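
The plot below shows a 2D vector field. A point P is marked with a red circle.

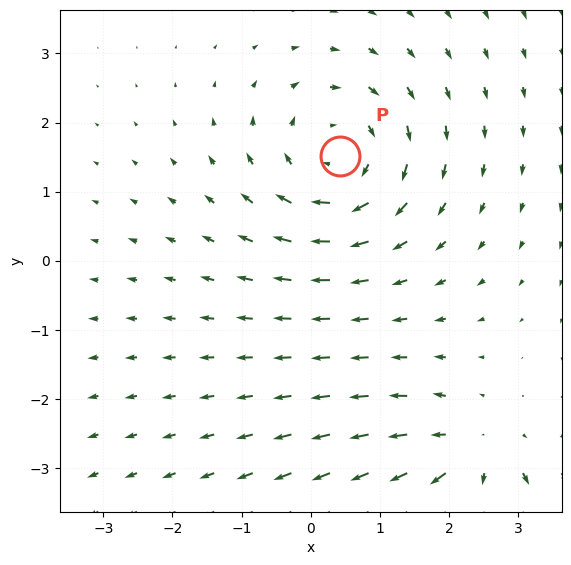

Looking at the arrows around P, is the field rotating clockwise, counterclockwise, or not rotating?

Near P at (0.4, 1.5) the arrows circulate clockwise. The curl (z-component) there is about -4; negative curl means clockwise rotation.

clockwise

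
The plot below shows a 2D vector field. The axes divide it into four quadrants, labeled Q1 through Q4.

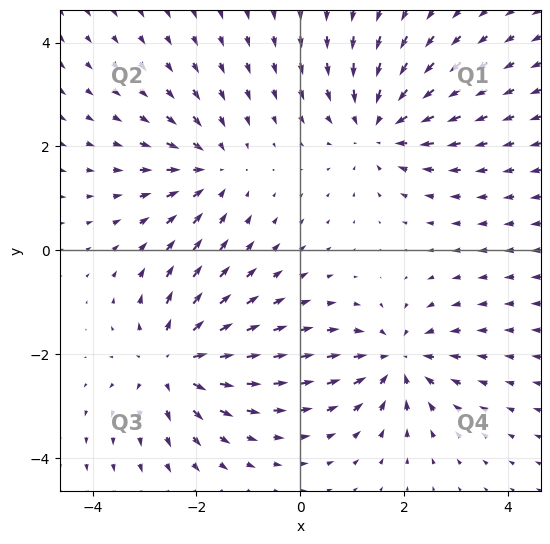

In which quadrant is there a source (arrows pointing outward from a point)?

Q3

The source sits at approximately (-2.4, -2.2), which lies in quadrant Q3. The divergence there is about +5, positive as expected for a source.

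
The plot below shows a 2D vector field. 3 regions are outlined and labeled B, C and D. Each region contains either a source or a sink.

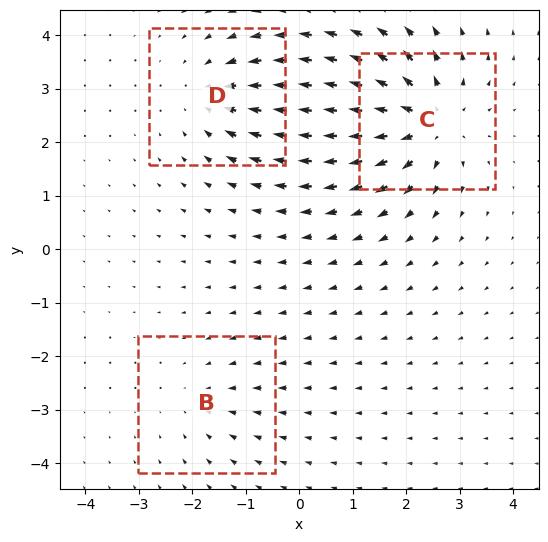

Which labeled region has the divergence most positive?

Divergence at each region's feature centre — B: about -2, C: about +5, D: about -3. Region C is most positive.

C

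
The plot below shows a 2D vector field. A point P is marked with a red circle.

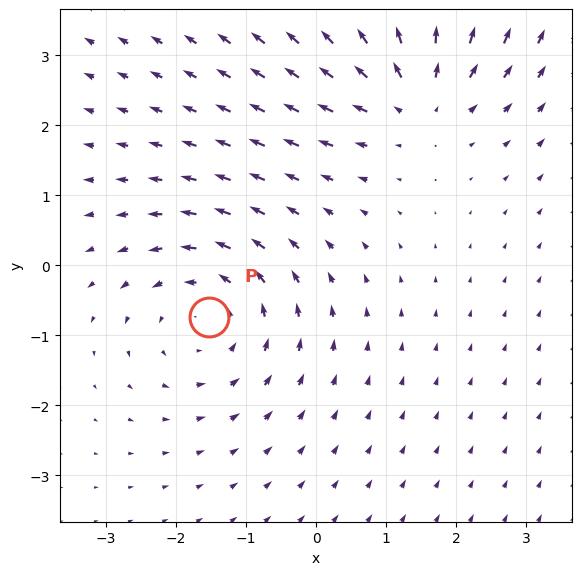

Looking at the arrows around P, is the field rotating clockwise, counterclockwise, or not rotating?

Near P at (-1.5, -0.7) the arrows circulate counterclockwise. The curl (z-component) there is about +4; positive curl means counterclockwise rotation.

counterclockwise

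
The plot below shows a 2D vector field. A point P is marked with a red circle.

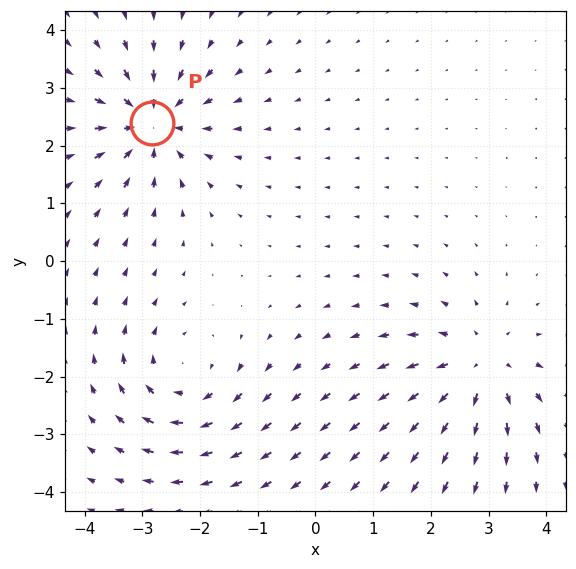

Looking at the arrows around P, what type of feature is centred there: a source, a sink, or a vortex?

sink

At P (-2.8, 2.4) the arrows converge inward. Divergence about -6, curl ≈0 — negative divergence with near-zero curl is a sink.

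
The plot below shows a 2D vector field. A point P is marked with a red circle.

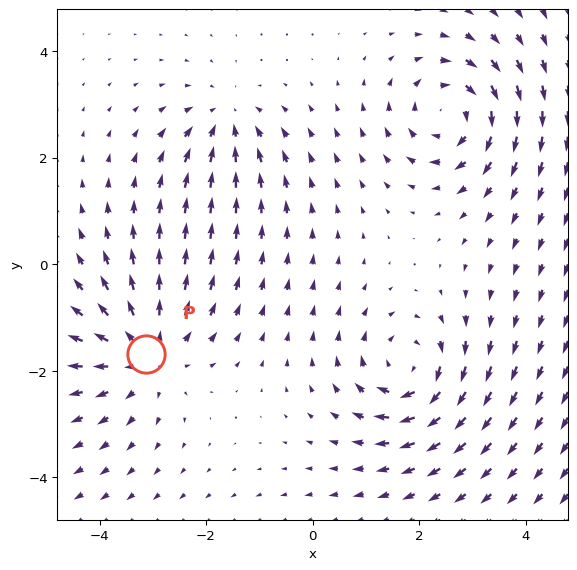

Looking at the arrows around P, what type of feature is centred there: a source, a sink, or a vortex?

source

At P (-3.1, -1.7) the arrows spread outward. Divergence about +4, curl ≈0 — positive divergence with near-zero curl is a source.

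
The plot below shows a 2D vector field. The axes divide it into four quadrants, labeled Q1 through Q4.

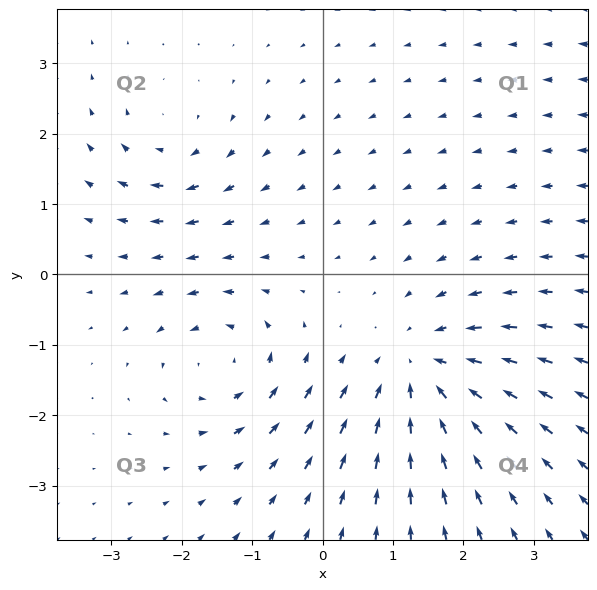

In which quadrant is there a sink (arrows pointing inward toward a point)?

The sink sits at approximately (1.4, -1.4), which lies in quadrant Q4. The divergence there is about -5, negative as expected for a sink.

Q4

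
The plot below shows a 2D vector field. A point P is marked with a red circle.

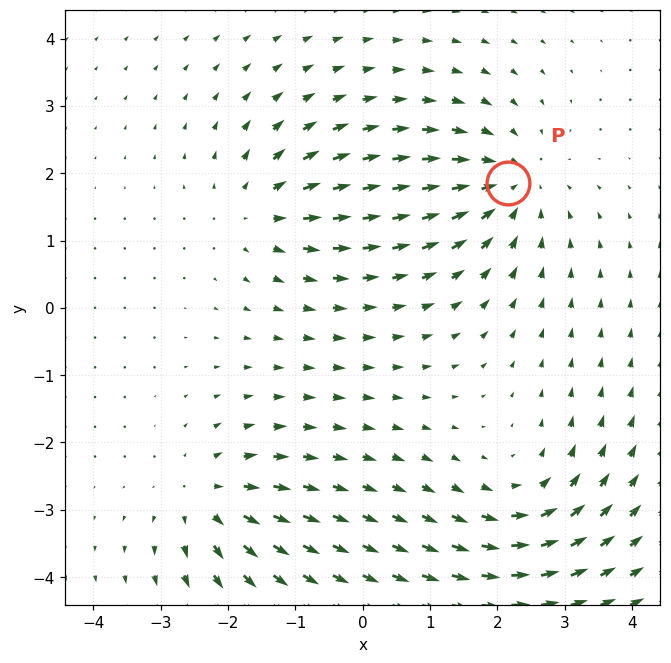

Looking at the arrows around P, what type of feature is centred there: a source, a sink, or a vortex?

At P (2.2, 1.9) the arrows converge inward. Divergence about -4, curl ≈0 — negative divergence with near-zero curl is a sink.

sink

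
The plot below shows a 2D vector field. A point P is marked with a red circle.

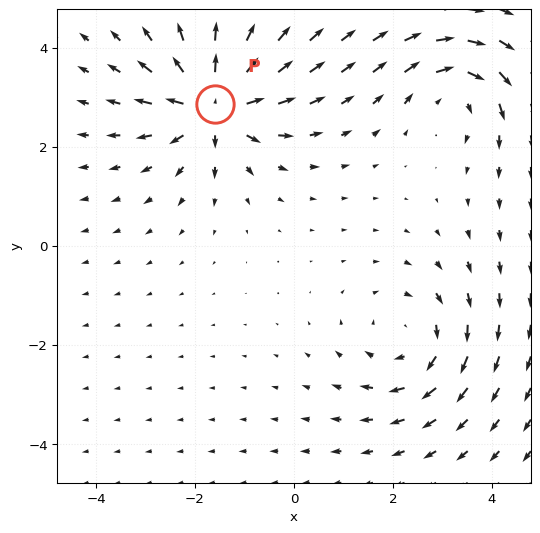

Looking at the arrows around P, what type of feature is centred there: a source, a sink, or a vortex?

source

At P (-1.6, 2.9) the arrows spread outward. Divergence about +6, curl ≈0 — positive divergence with near-zero curl is a source.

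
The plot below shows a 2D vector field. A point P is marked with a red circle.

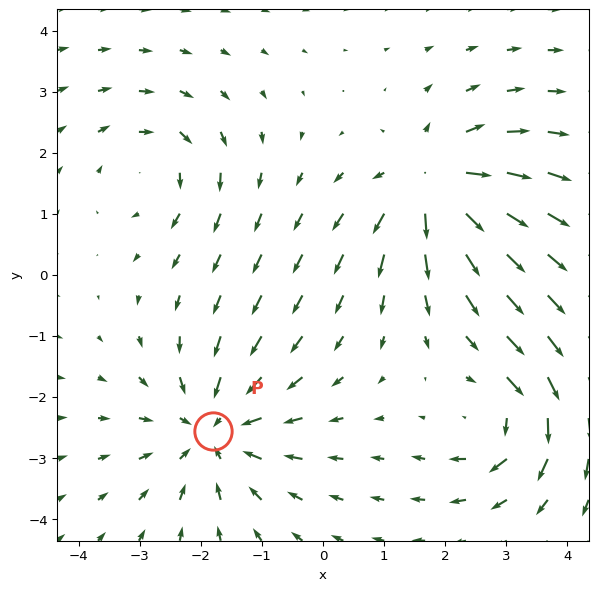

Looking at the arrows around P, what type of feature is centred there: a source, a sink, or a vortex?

sink

At P (-1.8, -2.5) the arrows converge inward. Divergence about -4, curl ≈0 — negative divergence with near-zero curl is a sink.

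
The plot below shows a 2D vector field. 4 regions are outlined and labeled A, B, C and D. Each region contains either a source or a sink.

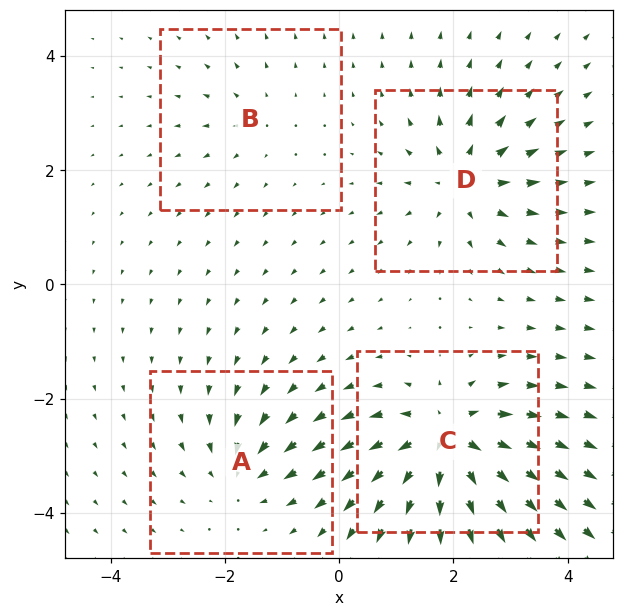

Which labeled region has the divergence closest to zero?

B

Divergence at each region's feature centre — A: about -4, B: about +3, C: about +8, D: about +6. Region B is closest to zero.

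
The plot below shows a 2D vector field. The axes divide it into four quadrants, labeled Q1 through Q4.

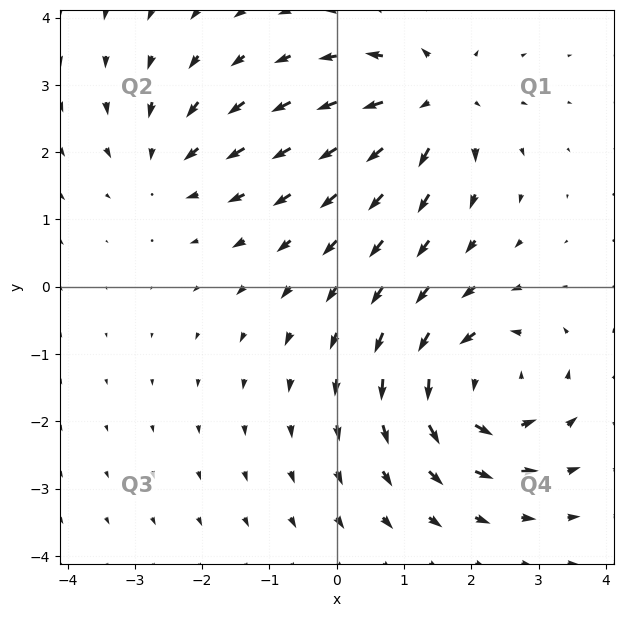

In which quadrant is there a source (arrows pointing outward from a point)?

The source sits at approximately (1.4, 2.8), which lies in quadrant Q1. The divergence there is about +4, positive as expected for a source.

Q1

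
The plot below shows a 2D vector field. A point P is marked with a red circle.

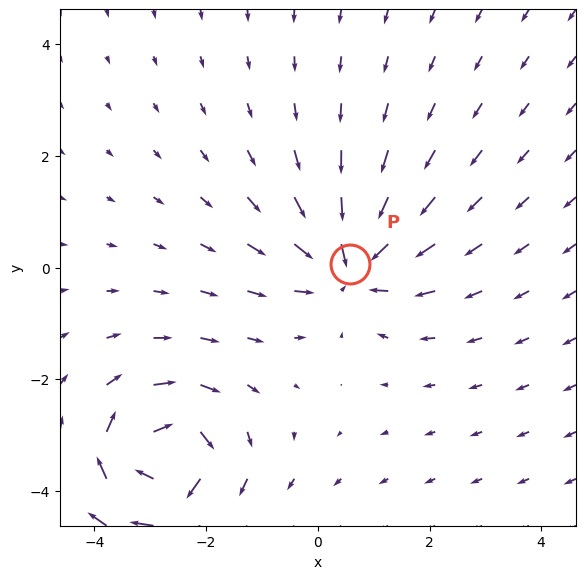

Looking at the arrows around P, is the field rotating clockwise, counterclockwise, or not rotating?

Near P at (0.6, 0.1) the arrows show no circulation. The curl there is ≈0.

not rotating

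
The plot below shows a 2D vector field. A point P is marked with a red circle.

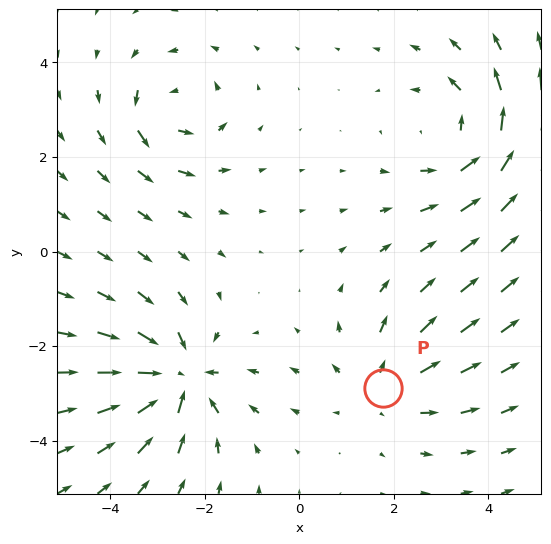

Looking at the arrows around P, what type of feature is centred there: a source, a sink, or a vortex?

source

At P (1.8, -2.9) the arrows spread outward. Divergence about +3, curl ≈0 — positive divergence with near-zero curl is a source.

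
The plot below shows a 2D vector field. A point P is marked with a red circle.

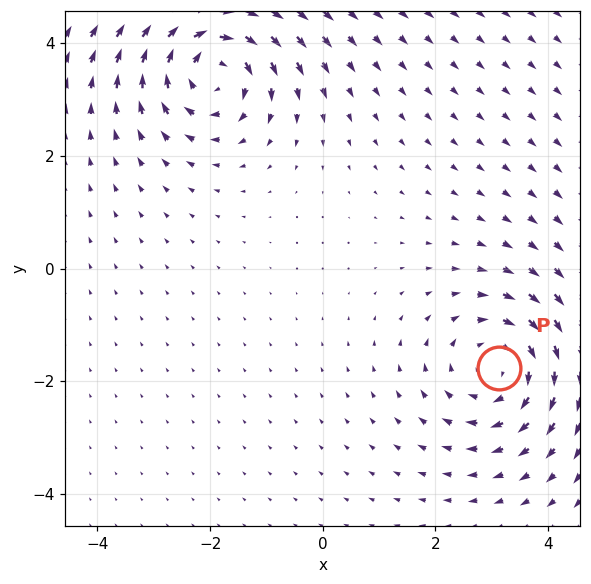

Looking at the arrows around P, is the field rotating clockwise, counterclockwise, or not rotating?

Near P at (3.1, -1.8) the arrows circulate clockwise. The curl (z-component) there is about -4; negative curl means clockwise rotation.

clockwise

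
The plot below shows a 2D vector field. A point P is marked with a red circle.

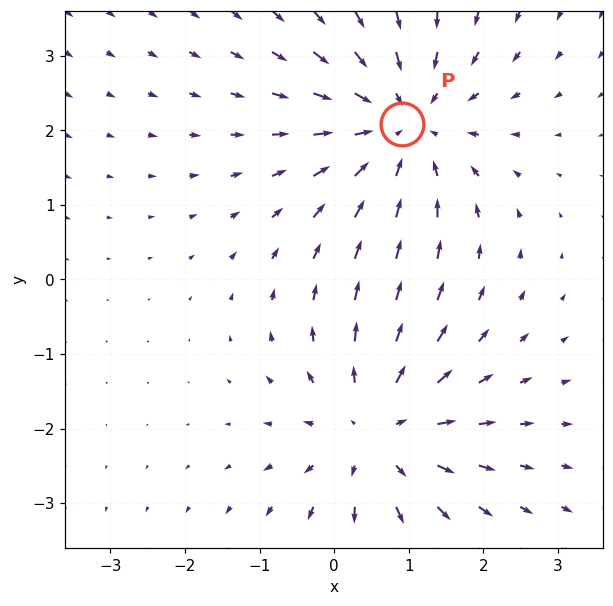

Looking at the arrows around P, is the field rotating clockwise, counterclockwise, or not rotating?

not rotating

Near P at (0.9, 2.1) the arrows show no circulation. The curl there is ≈0.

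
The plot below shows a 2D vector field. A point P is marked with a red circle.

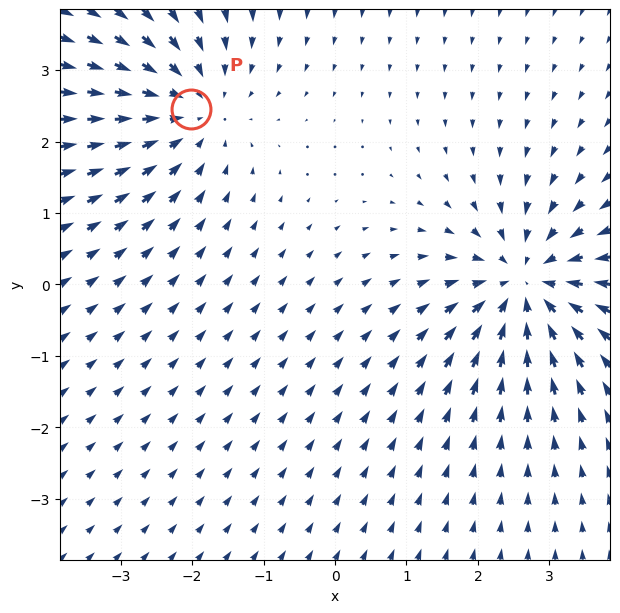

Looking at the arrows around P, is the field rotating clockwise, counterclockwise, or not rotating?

Near P at (-2.0, 2.5) the arrows show no circulation. The curl there is ≈0.

not rotating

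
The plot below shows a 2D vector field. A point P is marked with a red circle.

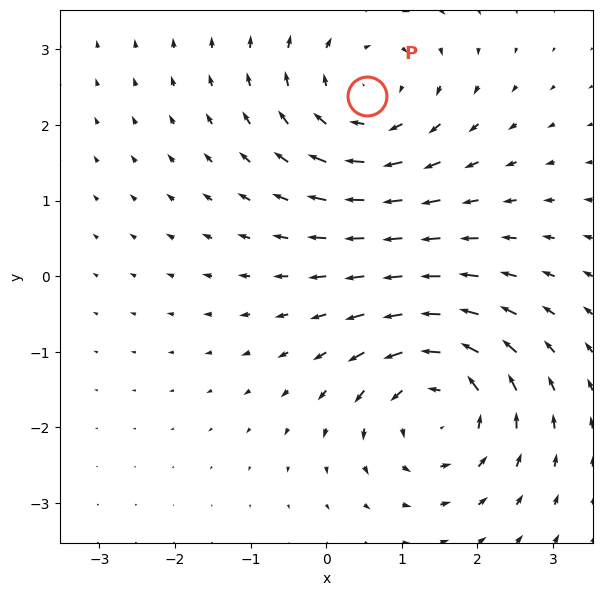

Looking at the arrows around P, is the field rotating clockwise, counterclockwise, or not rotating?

clockwise

Near P at (0.5, 2.4) the arrows circulate clockwise. The curl (z-component) there is about -4; negative curl means clockwise rotation.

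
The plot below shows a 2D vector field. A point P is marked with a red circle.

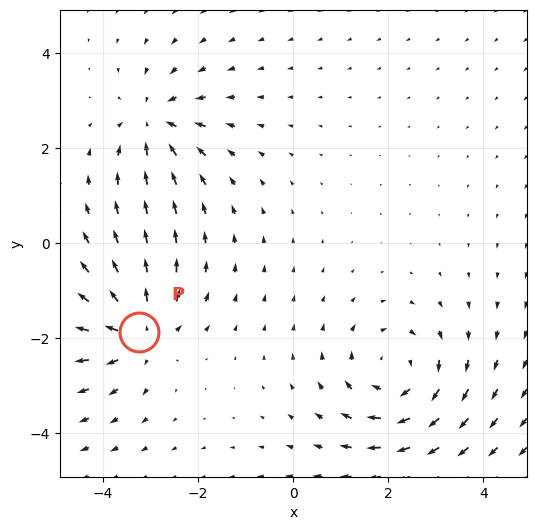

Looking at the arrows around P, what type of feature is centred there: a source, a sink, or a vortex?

At P (-3.2, -1.9) the arrows spread outward. Divergence about +4, curl ≈0 — positive divergence with near-zero curl is a source.

source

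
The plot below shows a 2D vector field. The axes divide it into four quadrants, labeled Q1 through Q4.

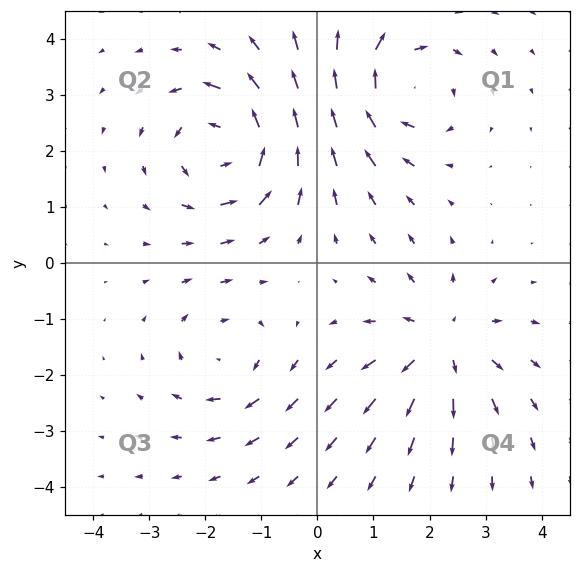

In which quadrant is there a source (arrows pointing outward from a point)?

The source sits at approximately (2.2, -1.4), which lies in quadrant Q4. The divergence there is about +4, positive as expected for a source.

Q4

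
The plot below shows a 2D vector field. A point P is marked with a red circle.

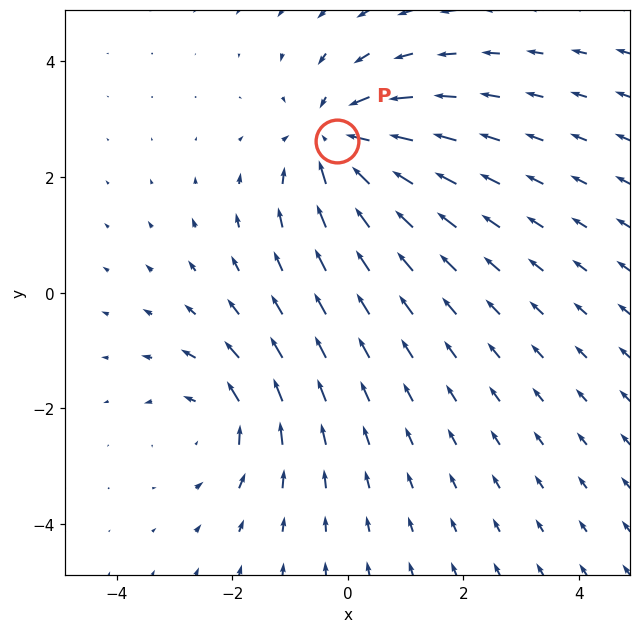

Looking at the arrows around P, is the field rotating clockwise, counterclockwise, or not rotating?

not rotating

Near P at (-0.2, 2.6) the arrows show no circulation. The curl there is ≈0.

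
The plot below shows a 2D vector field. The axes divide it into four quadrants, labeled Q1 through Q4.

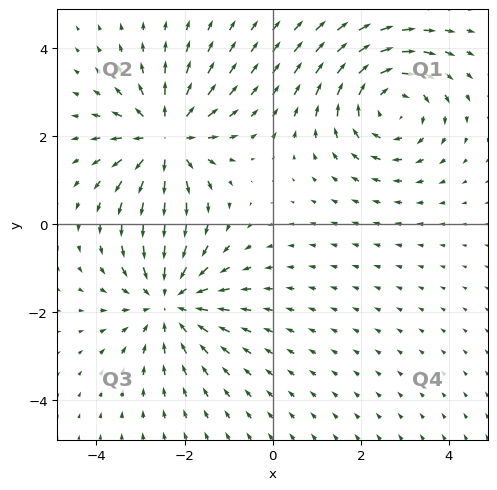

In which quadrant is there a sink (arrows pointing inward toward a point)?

Q3

The sink sits at approximately (-2.4, -1.7), which lies in quadrant Q3. The divergence there is about -3, negative as expected for a sink.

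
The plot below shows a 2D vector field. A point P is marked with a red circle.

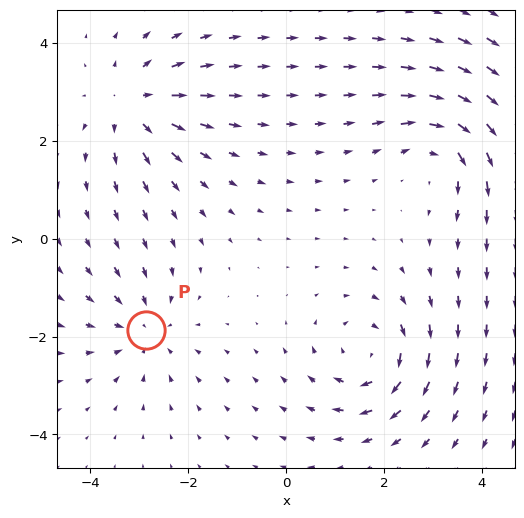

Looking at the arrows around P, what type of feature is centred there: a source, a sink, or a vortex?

At P (-2.9, -1.9) the arrows converge inward. Divergence about -4, curl ≈0 — negative divergence with near-zero curl is a sink.

sink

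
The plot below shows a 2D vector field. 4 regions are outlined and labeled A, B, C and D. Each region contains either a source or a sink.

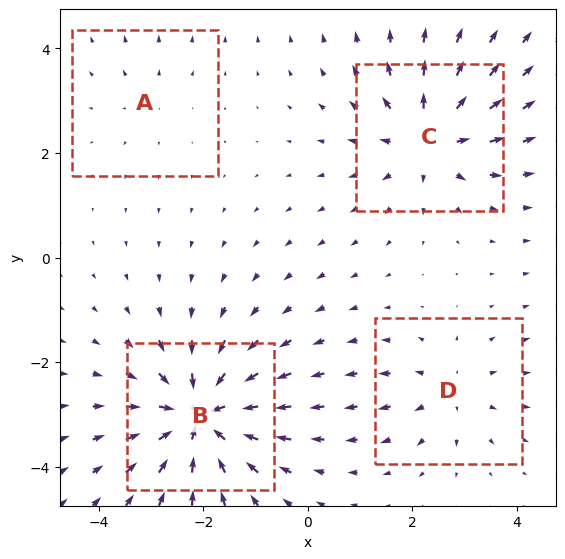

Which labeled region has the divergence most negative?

B

Divergence at each region's feature centre — A: about +2, B: about -8, C: about +6, D: about +4. Region B is most negative.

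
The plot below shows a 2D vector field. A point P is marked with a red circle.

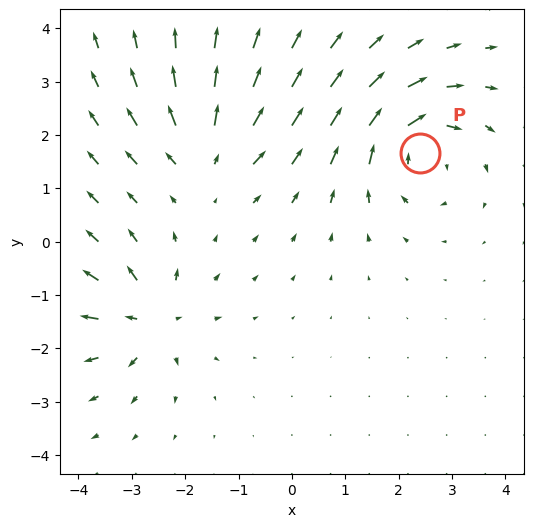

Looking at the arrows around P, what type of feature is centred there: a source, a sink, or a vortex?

At P (2.4, 1.7) the arrows circulate clockwise. Divergence ≈0, curl about -6 — near-zero divergence with nonzero curl is a vortex.

vortex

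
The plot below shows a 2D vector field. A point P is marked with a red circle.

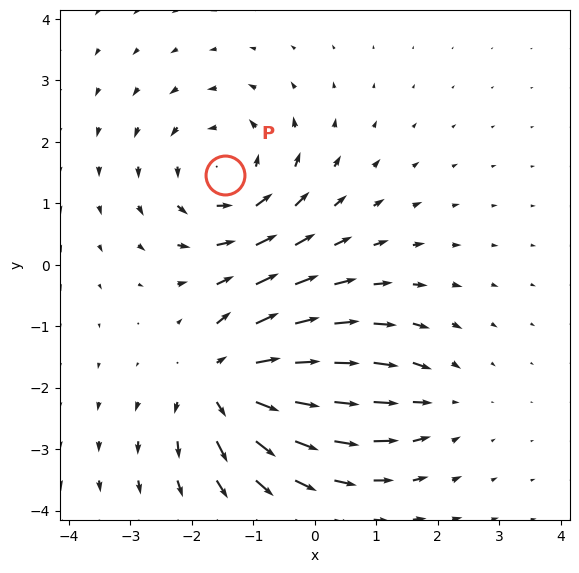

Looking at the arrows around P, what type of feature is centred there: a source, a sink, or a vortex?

At P (-1.5, 1.5) the arrows circulate counterclockwise. Divergence ≈0, curl about +4 — near-zero divergence with nonzero curl is a vortex.

vortex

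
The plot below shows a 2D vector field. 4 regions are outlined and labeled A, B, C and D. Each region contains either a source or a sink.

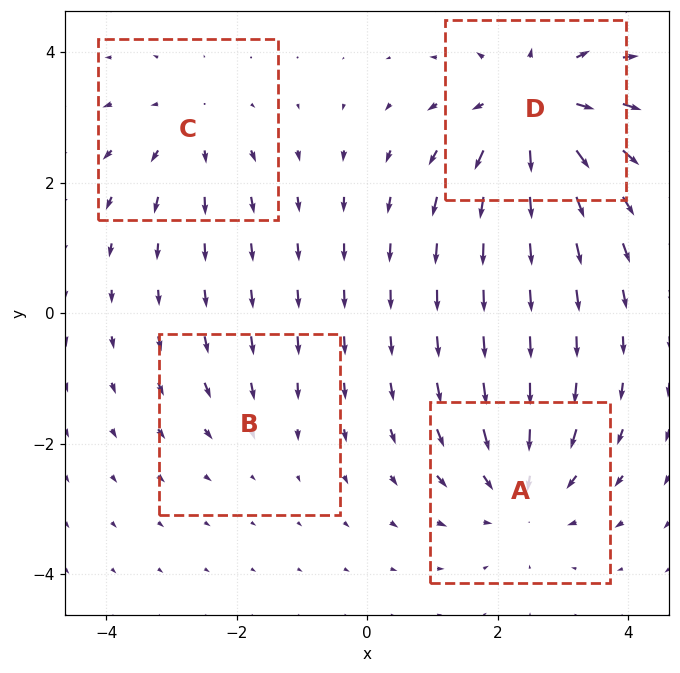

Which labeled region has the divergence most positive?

Divergence at each region's feature centre — A: about -4, B: about -2, C: about +3, D: about +6. Region D is most positive.

D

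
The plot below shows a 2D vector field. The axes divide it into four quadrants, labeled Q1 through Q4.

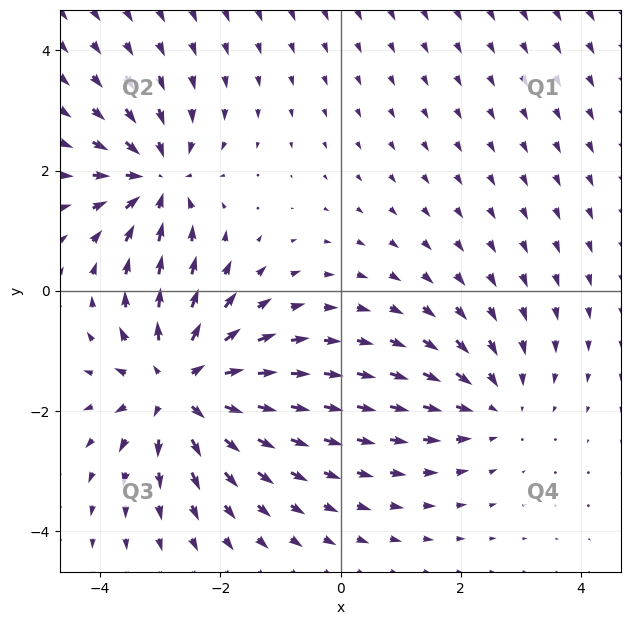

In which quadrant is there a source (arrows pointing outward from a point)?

The source sits at approximately (-2.7, -1.6), which lies in quadrant Q3. The divergence there is about +5, positive as expected for a source.

Q3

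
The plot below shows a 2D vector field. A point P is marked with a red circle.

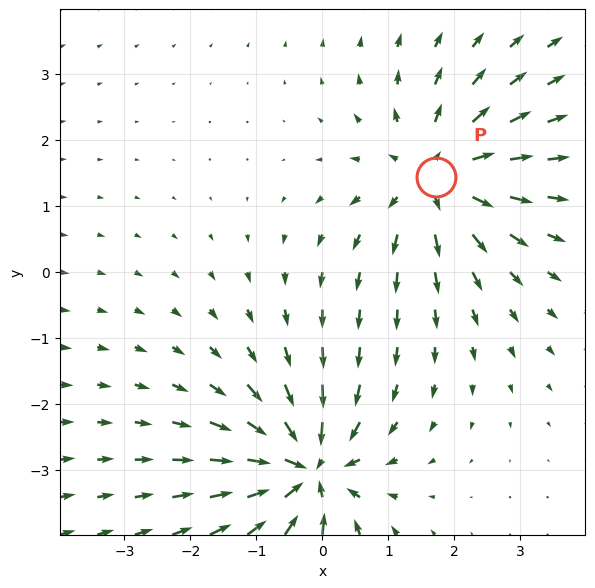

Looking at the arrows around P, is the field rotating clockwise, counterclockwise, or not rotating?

not rotating

Near P at (1.7, 1.4) the arrows show no circulation. The curl there is ≈0.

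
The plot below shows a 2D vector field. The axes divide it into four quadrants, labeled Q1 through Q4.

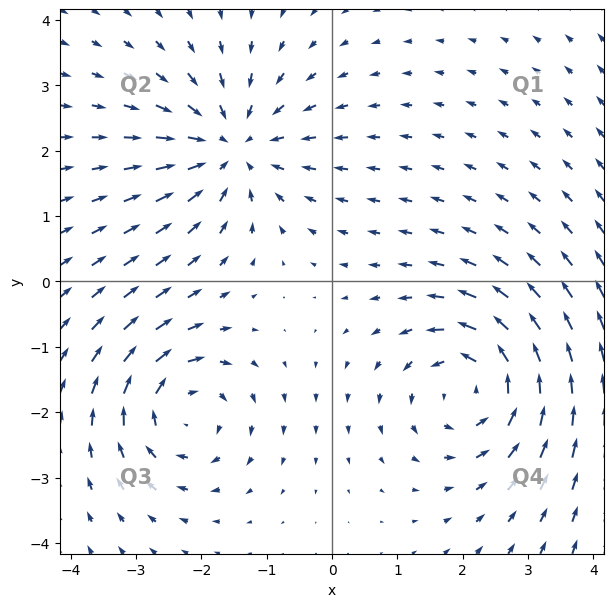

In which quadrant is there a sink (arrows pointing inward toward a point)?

Q2

The sink sits at approximately (-1.5, 2.0), which lies in quadrant Q2. The divergence there is about -4, negative as expected for a sink.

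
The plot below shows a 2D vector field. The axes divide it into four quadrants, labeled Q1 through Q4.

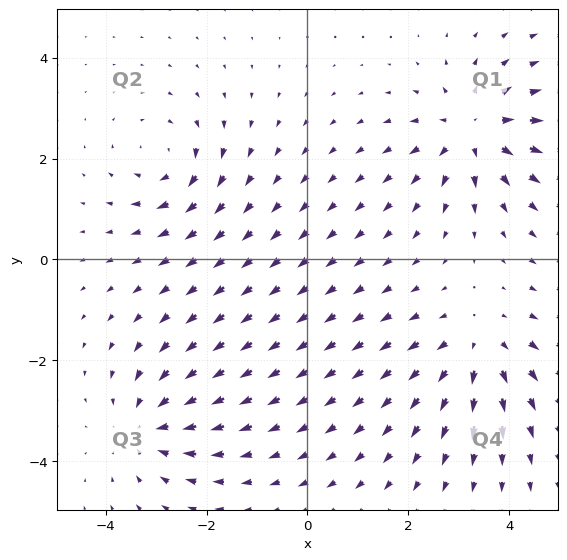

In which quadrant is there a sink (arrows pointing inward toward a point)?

The sink sits at approximately (-3.2, -3.3), which lies in quadrant Q3. The divergence there is about -4, negative as expected for a sink.

Q3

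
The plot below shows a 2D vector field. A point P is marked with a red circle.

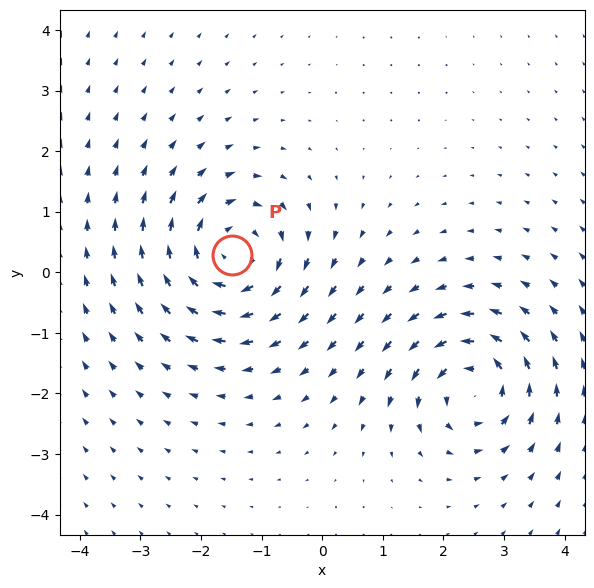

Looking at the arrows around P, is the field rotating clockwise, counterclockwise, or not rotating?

clockwise

Near P at (-1.5, 0.3) the arrows circulate clockwise. The curl (z-component) there is about -6; negative curl means clockwise rotation.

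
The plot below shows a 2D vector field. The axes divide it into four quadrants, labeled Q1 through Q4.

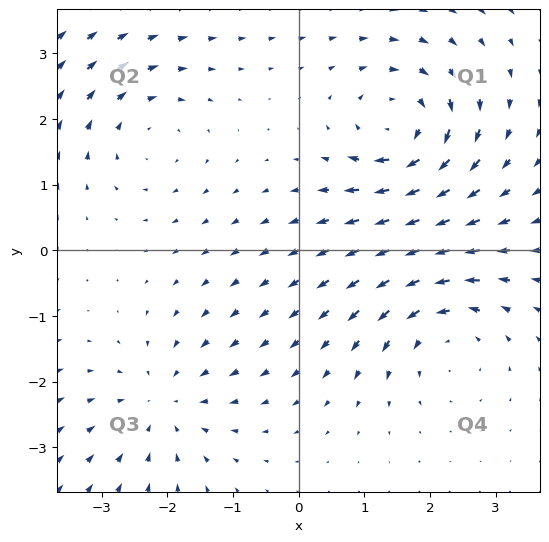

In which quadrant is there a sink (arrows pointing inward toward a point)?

Q3

The sink sits at approximately (-2.1, -2.3), which lies in quadrant Q3. The divergence there is about -4, negative as expected for a sink.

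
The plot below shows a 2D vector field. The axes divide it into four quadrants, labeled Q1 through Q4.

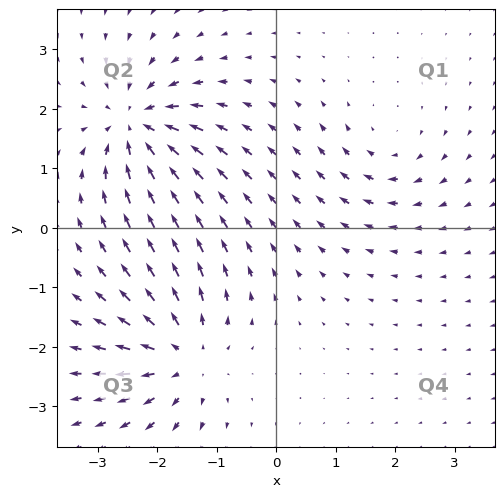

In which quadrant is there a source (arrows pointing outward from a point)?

The source sits at approximately (-1.6, -2.2), which lies in quadrant Q3. The divergence there is about +5, positive as expected for a source.

Q3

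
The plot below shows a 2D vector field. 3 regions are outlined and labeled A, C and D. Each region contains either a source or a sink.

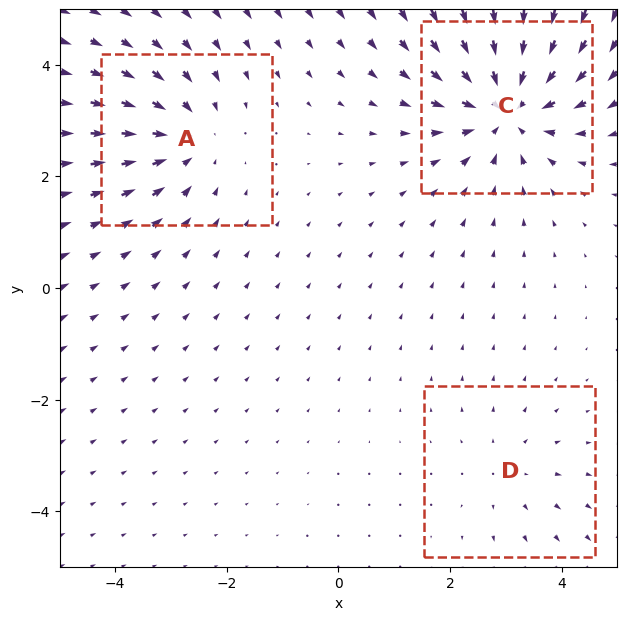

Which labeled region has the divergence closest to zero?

D

Divergence at each region's feature centre — A: about -3, C: about -5, D: about +2. Region D is closest to zero.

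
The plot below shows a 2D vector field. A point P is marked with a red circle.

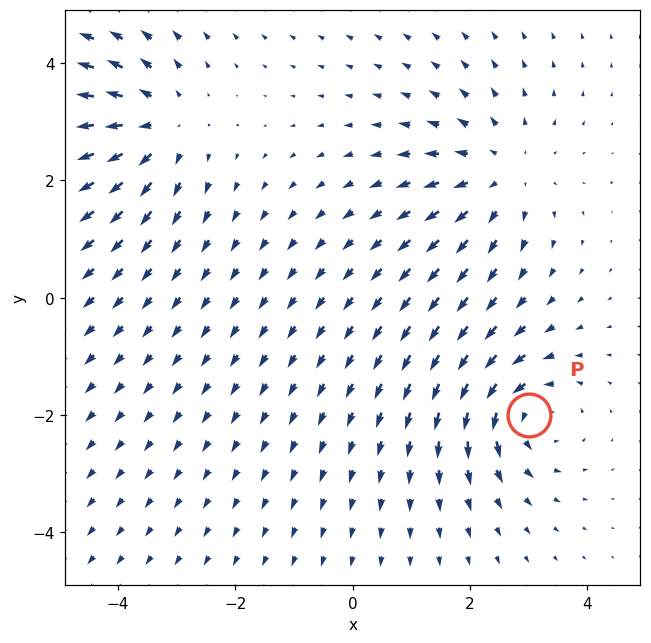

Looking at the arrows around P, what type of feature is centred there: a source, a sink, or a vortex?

At P (3.0, -2.0) the arrows circulate counterclockwise. Divergence ≈0, curl about +4 — near-zero divergence with nonzero curl is a vortex.

vortex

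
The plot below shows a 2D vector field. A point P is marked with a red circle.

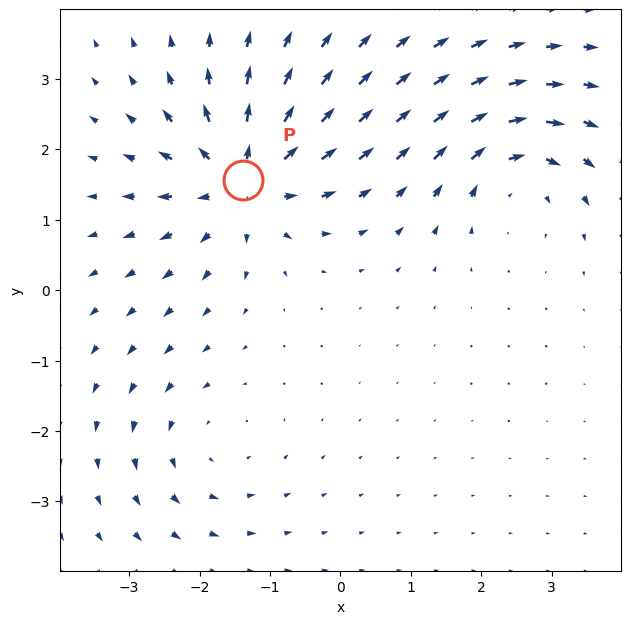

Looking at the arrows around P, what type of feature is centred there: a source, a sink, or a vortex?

At P (-1.4, 1.6) the arrows spread outward. Divergence about +6, curl ≈0 — positive divergence with near-zero curl is a source.

source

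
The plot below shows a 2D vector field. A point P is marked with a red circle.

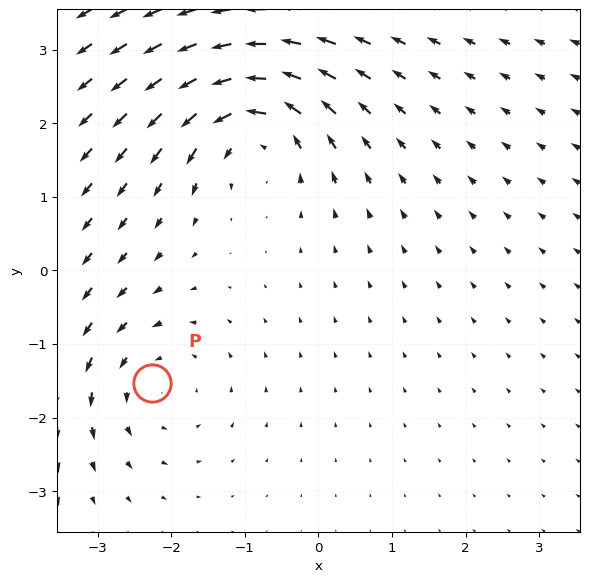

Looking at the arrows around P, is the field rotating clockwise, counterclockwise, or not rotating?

Near P at (-2.3, -1.5) the arrows circulate counterclockwise. The curl (z-component) there is about +3; positive curl means counterclockwise rotation.

counterclockwise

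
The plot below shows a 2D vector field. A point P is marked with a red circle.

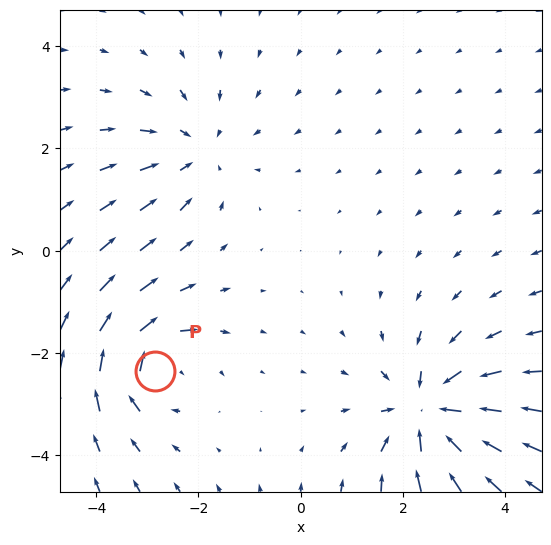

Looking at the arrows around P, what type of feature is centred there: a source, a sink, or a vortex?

At P (-2.9, -2.4) the arrows circulate clockwise. Divergence ≈0, curl about -4 — near-zero divergence with nonzero curl is a vortex.

vortex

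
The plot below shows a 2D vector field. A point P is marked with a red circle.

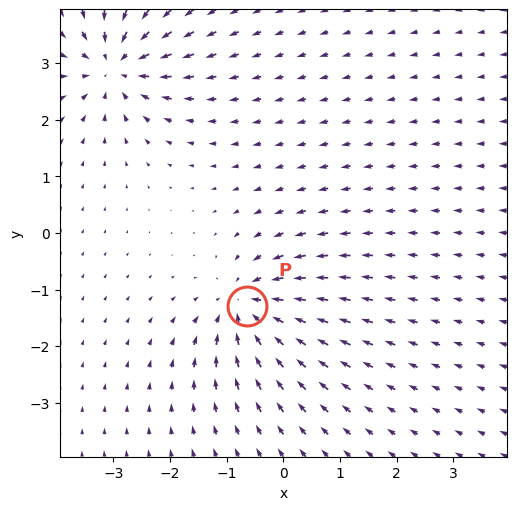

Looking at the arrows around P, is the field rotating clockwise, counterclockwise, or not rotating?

not rotating

Near P at (-0.6, -1.3) the arrows show no circulation. The curl there is ≈0.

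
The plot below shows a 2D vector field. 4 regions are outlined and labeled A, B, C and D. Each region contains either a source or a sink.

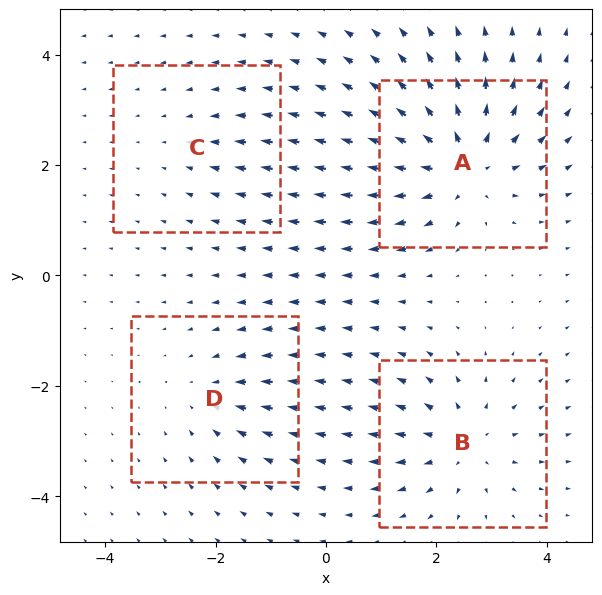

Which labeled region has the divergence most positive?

Divergence at each region's feature centre — A: about +7, B: about +5, C: about -2, D: about -3. Region A is most positive.

A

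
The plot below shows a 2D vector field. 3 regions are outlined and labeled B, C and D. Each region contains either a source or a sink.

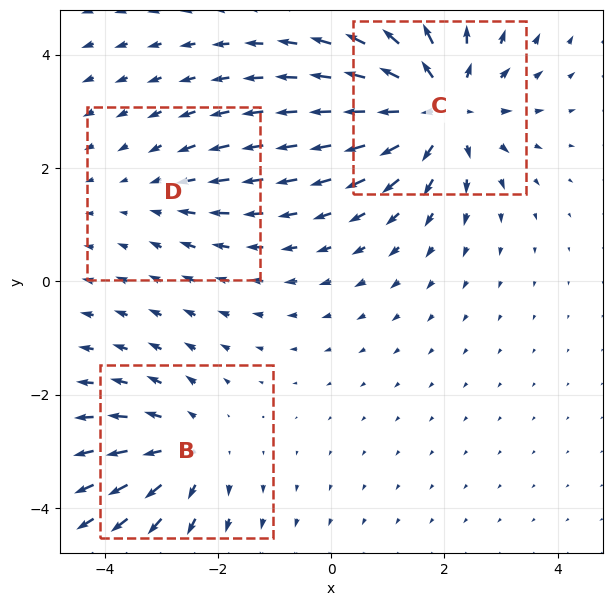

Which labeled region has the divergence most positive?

Divergence at each region's feature centre — B: about +3, C: about +5, D: about -2. Region C is most positive.

C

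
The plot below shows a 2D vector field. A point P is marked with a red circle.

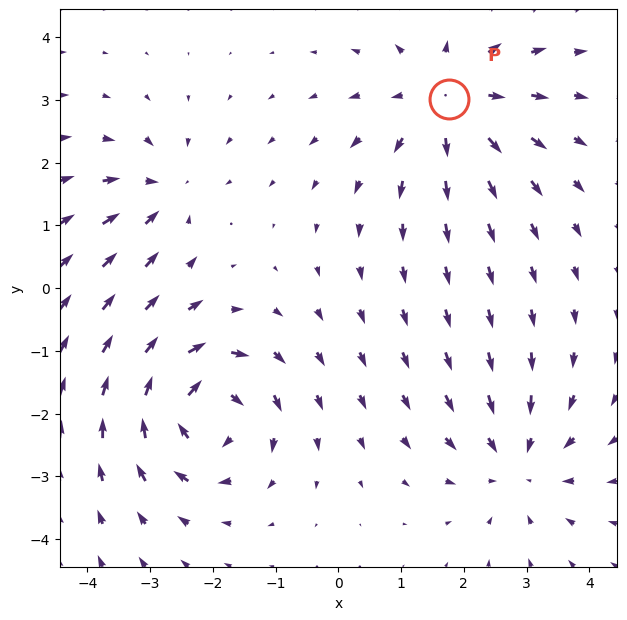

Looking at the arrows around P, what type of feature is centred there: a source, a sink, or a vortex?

source

At P (1.8, 3.0) the arrows spread outward. Divergence about +4, curl ≈0 — positive divergence with near-zero curl is a source.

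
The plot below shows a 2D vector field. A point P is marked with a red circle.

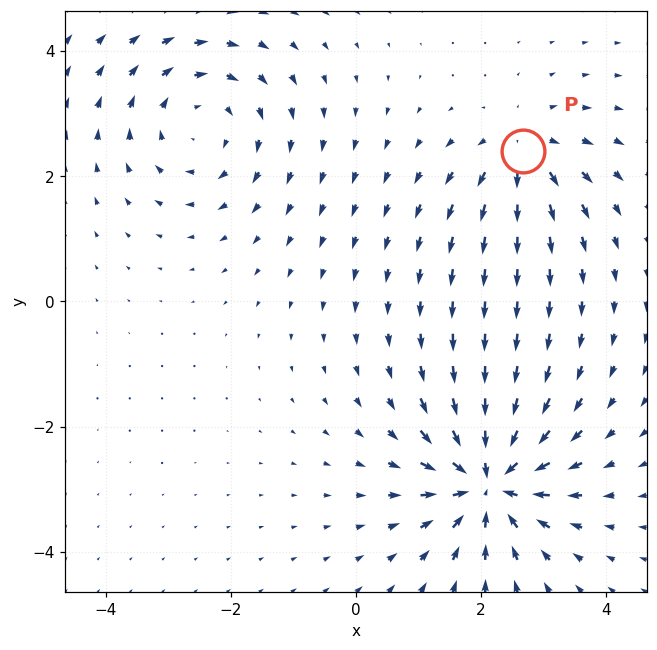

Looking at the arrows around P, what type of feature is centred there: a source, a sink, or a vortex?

source

At P (2.7, 2.4) the arrows spread outward. Divergence about +4, curl ≈0 — positive divergence with near-zero curl is a source.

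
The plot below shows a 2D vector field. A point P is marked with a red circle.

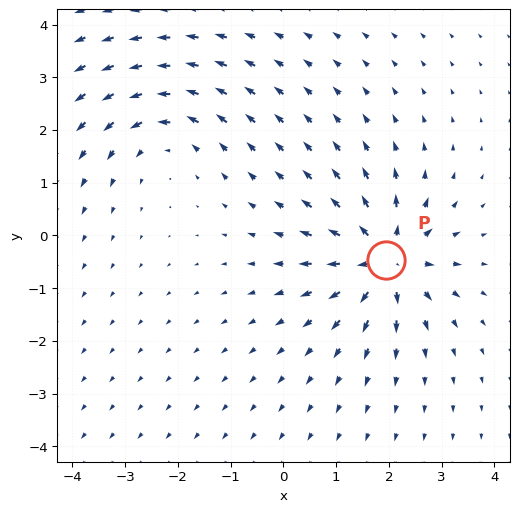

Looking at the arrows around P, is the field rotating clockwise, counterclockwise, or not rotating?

Near P at (1.9, -0.5) the arrows show no circulation. The curl there is ≈0.

not rotating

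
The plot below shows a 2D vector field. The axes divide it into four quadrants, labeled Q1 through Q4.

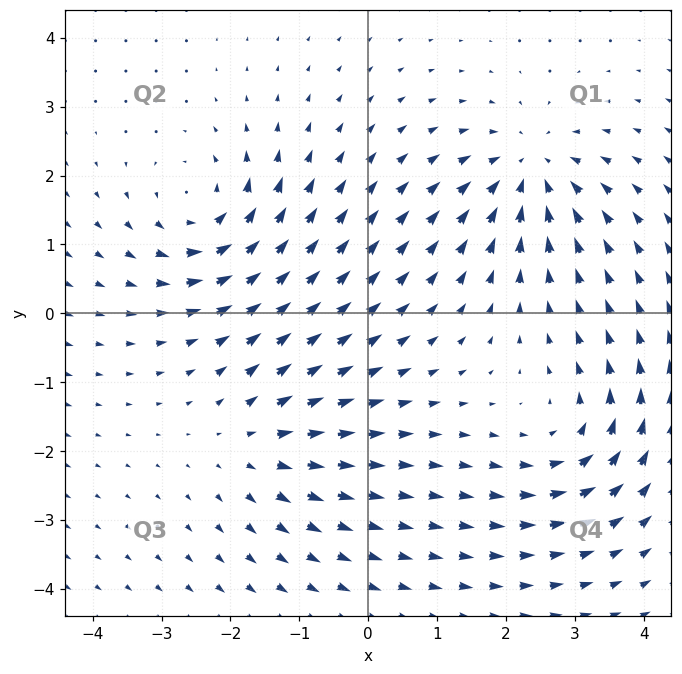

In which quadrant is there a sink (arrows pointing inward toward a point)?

Q1

The sink sits at approximately (2.4, 2.1), which lies in quadrant Q1. The divergence there is about -5, negative as expected for a sink.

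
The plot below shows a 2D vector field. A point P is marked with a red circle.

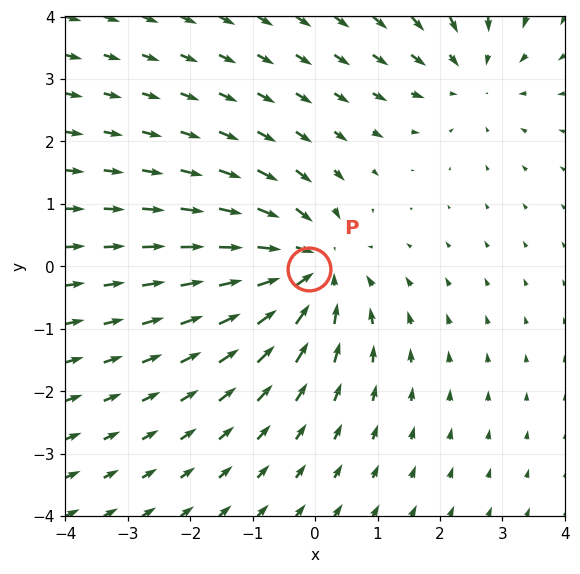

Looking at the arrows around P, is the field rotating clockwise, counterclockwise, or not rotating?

not rotating

Near P at (-0.1, -0.0) the arrows show no circulation. The curl there is ≈0.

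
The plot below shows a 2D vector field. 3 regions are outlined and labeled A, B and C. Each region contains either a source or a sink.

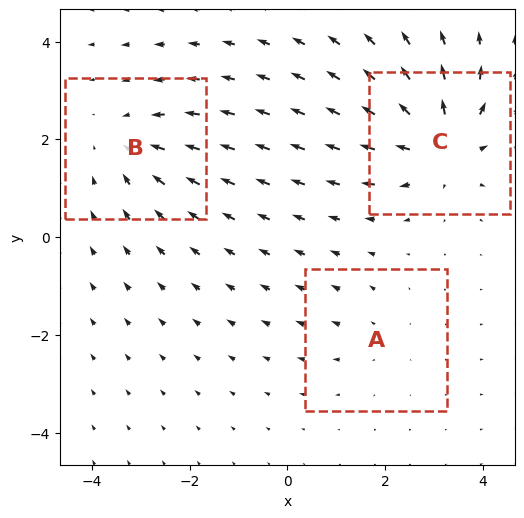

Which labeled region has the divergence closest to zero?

A

Divergence at each region's feature centre — A: about +2, B: about -3, C: about +4. Region A is closest to zero.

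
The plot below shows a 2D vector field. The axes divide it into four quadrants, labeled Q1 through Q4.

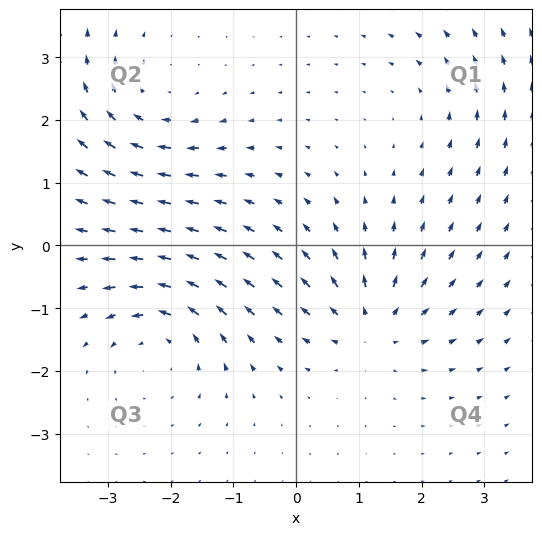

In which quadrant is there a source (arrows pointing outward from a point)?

Q4

The source sits at approximately (1.2, -1.3), which lies in quadrant Q4. The divergence there is about +5, positive as expected for a source.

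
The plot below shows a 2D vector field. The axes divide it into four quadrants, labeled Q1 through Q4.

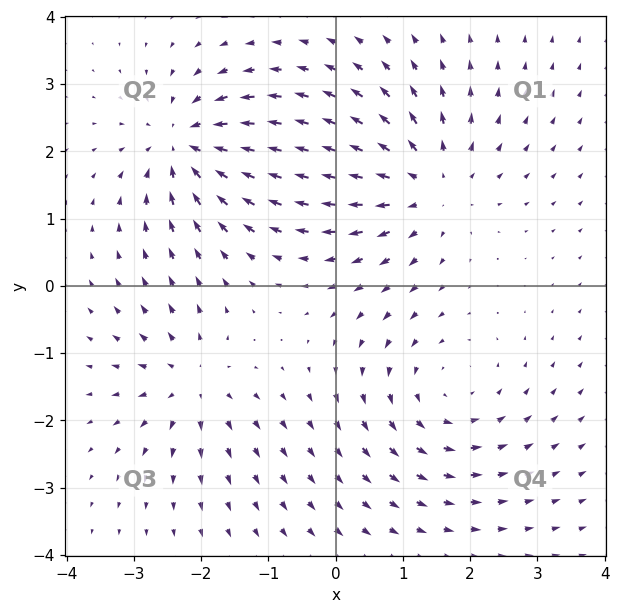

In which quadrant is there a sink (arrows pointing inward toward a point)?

Q2

The sink sits at approximately (-2.2, 2.1), which lies in quadrant Q2. The divergence there is about -6, negative as expected for a sink.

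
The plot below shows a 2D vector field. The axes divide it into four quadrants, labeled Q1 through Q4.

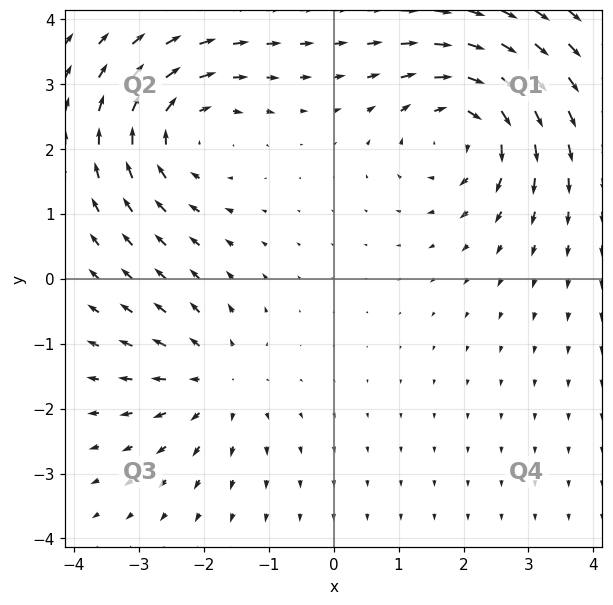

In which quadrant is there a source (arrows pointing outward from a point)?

Q3

The source sits at approximately (-1.8, -1.6), which lies in quadrant Q3. The divergence there is about +3, positive as expected for a source.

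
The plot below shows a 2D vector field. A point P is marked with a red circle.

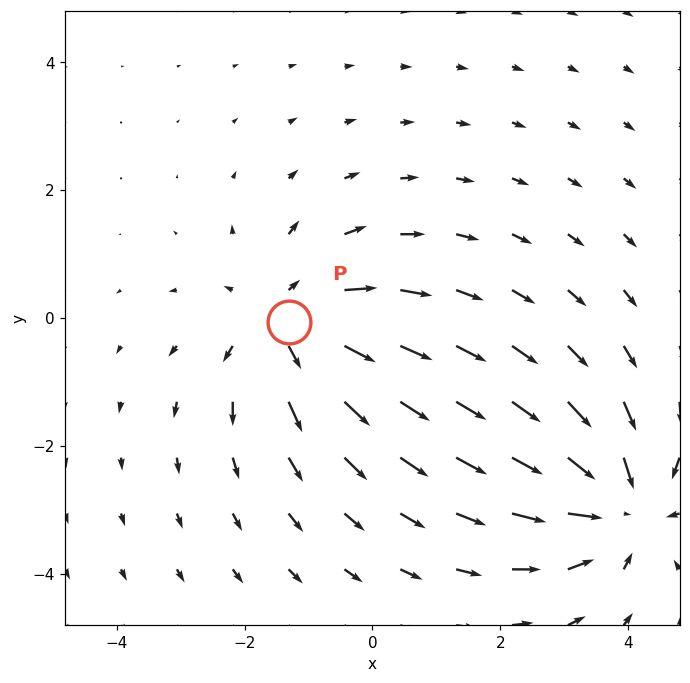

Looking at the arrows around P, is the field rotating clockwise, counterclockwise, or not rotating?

Near P at (-1.3, -0.1) the arrows show no circulation. The curl there is ≈0.

not rotating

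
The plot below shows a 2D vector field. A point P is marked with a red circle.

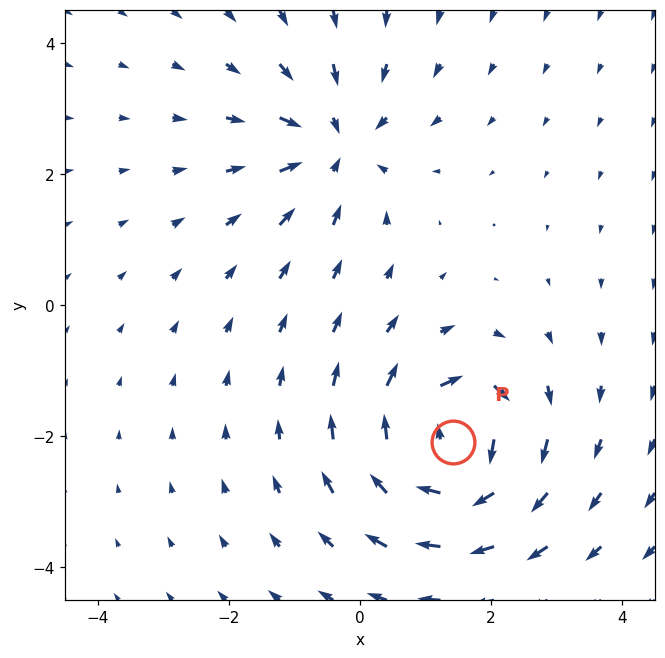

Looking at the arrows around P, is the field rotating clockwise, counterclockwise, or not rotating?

clockwise

Near P at (1.4, -2.1) the arrows circulate clockwise. The curl (z-component) there is about -6; negative curl means clockwise rotation.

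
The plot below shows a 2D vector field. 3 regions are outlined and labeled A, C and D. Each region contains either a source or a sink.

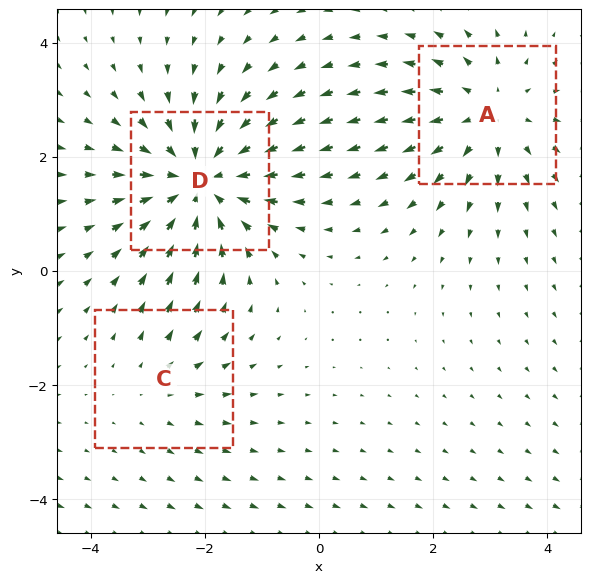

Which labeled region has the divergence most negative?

Divergence at each region's feature centre — A: about +3, C: about +2, D: about -4. Region D is most negative.

D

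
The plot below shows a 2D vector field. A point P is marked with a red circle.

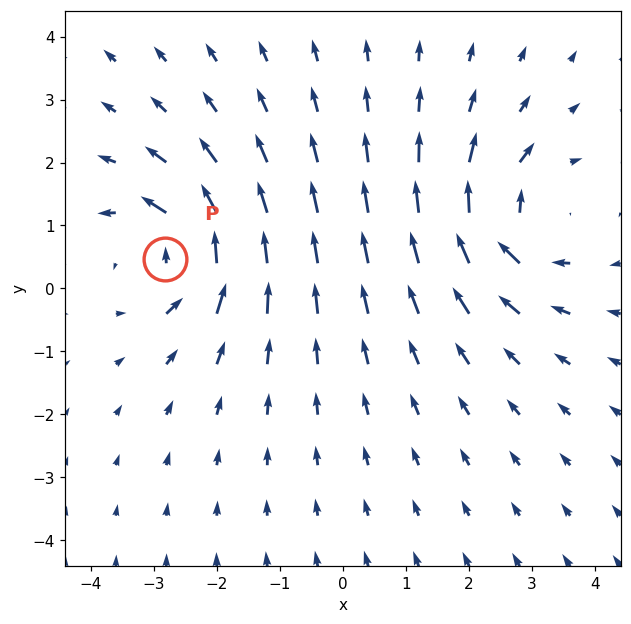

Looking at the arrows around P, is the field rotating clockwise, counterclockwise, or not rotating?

counterclockwise

Near P at (-2.8, 0.5) the arrows circulate counterclockwise. The curl (z-component) there is about +6; positive curl means counterclockwise rotation.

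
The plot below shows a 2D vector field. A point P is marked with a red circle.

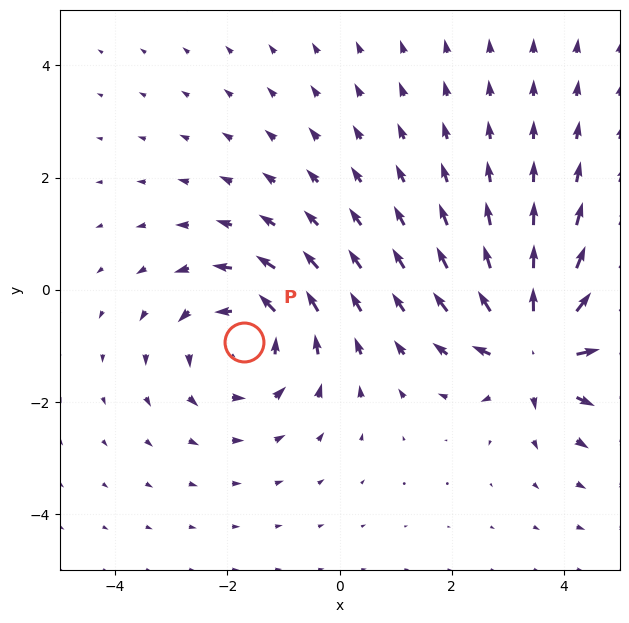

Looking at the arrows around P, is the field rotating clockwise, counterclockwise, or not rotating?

Near P at (-1.7, -0.9) the arrows circulate counterclockwise. The curl (z-component) there is about +4; positive curl means counterclockwise rotation.

counterclockwise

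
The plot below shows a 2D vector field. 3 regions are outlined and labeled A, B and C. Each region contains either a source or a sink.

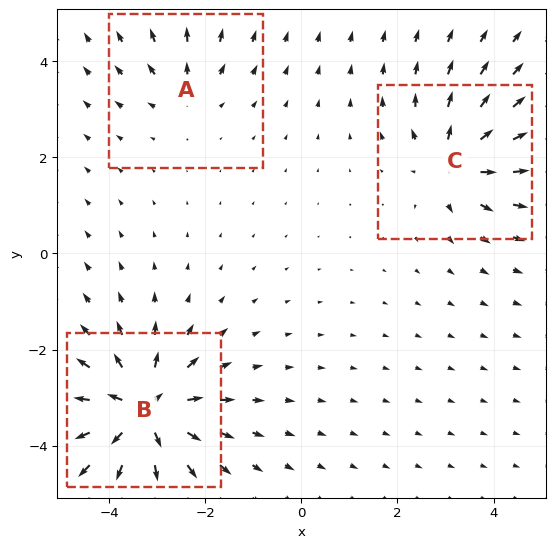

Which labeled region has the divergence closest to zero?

Divergence at each region's feature centre — A: about +3, B: about +7, C: about +4. Region A is closest to zero.

A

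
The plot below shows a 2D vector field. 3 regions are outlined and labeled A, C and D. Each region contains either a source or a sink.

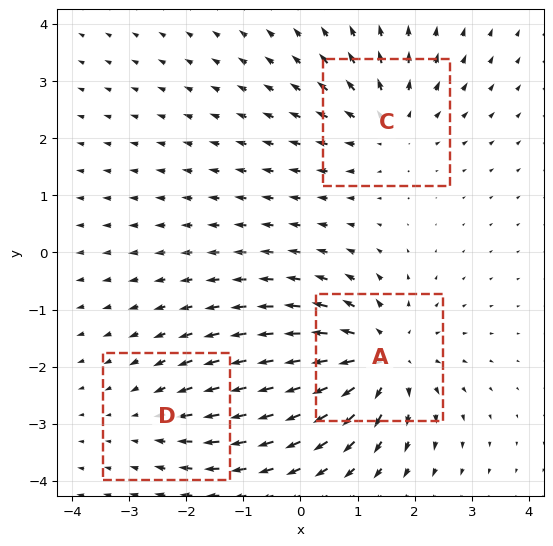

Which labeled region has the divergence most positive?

A

Divergence at each region's feature centre — A: about +5, C: about +3, D: about -2. Region A is most positive.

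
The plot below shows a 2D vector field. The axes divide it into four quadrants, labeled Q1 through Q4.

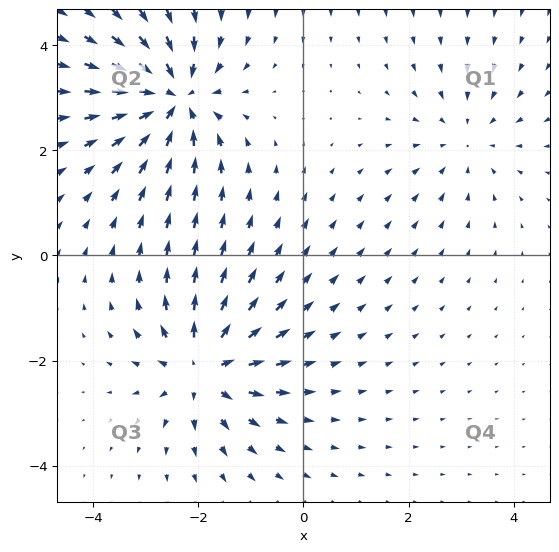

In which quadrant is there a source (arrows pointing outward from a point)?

The source sits at approximately (-1.9, -2.1), which lies in quadrant Q3. The divergence there is about +5, positive as expected for a source.

Q3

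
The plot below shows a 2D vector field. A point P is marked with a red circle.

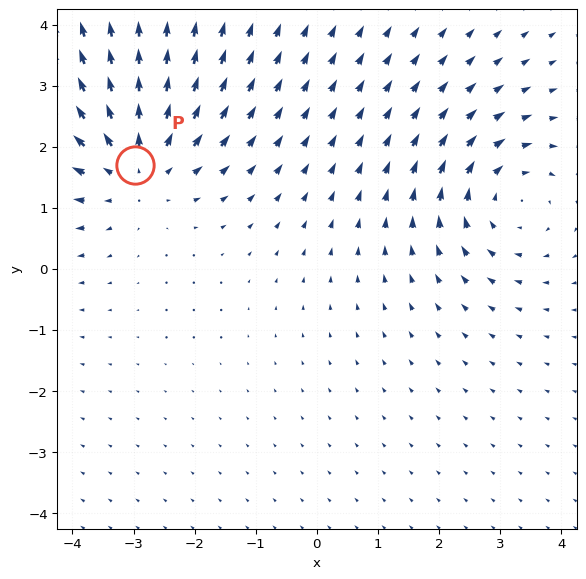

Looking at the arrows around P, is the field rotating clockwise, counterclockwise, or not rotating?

Near P at (-3.0, 1.7) the arrows show no circulation. The curl there is ≈0.

not rotating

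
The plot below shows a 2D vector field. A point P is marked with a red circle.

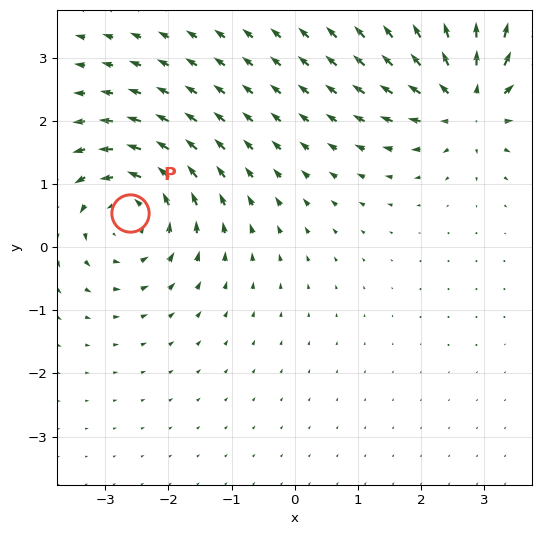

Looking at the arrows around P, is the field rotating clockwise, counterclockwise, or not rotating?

Near P at (-2.6, 0.5) the arrows circulate counterclockwise. The curl (z-component) there is about +5; positive curl means counterclockwise rotation.

counterclockwise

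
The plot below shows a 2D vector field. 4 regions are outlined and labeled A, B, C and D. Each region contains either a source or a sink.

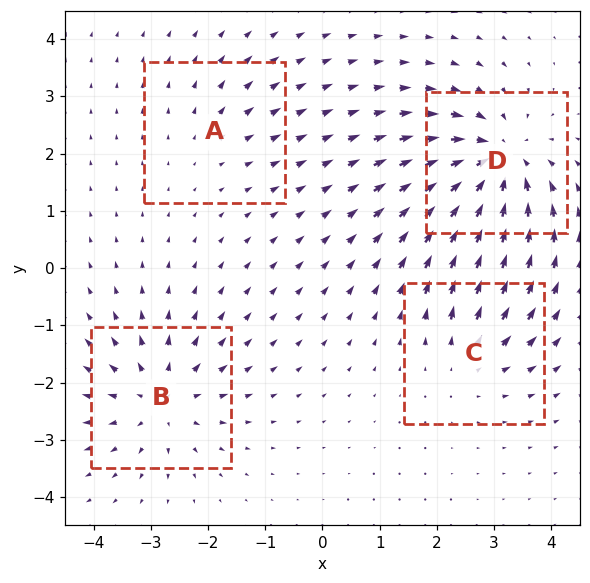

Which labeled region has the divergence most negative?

D

Divergence at each region's feature centre — A: about +2, B: about +5, C: about +4, D: about -7. Region D is most negative.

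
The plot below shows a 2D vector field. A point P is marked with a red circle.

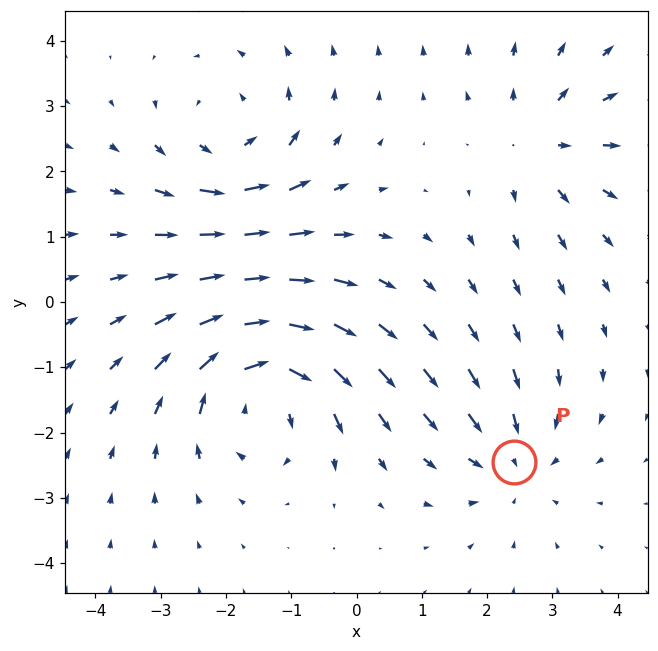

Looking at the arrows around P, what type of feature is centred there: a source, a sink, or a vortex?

sink

At P (2.4, -2.5) the arrows converge inward. Divergence about -3, curl ≈0 — negative divergence with near-zero curl is a sink.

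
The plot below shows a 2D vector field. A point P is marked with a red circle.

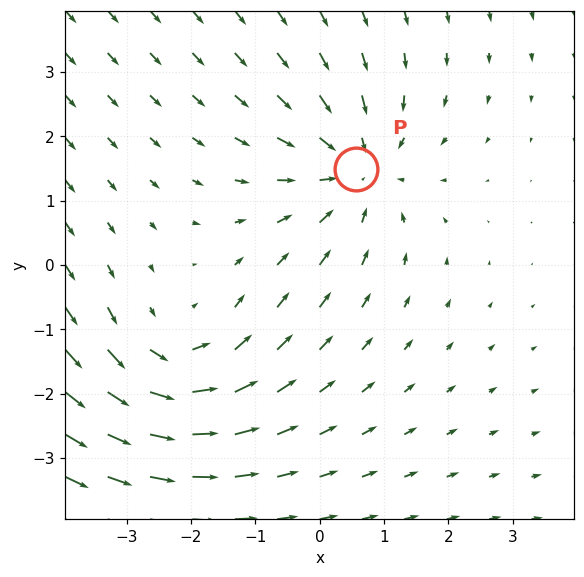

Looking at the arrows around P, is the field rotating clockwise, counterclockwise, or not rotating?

Near P at (0.6, 1.5) the arrows show no circulation. The curl there is ≈0.

not rotating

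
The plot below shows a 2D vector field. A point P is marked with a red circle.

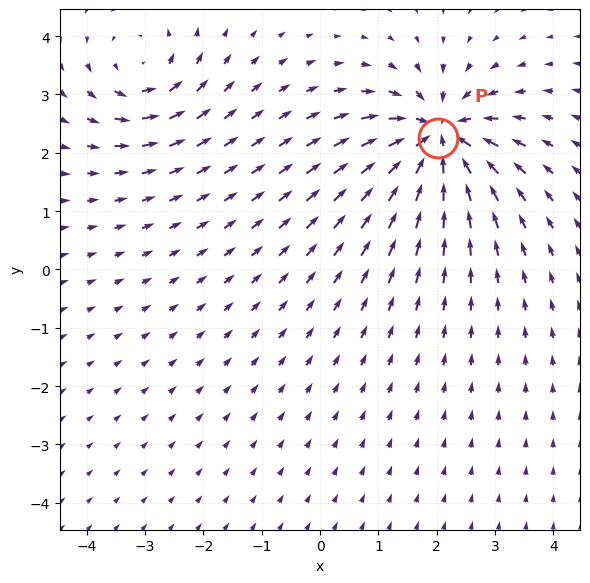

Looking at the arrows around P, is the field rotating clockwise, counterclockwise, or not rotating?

not rotating

Near P at (2.0, 2.3) the arrows show no circulation. The curl there is ≈0.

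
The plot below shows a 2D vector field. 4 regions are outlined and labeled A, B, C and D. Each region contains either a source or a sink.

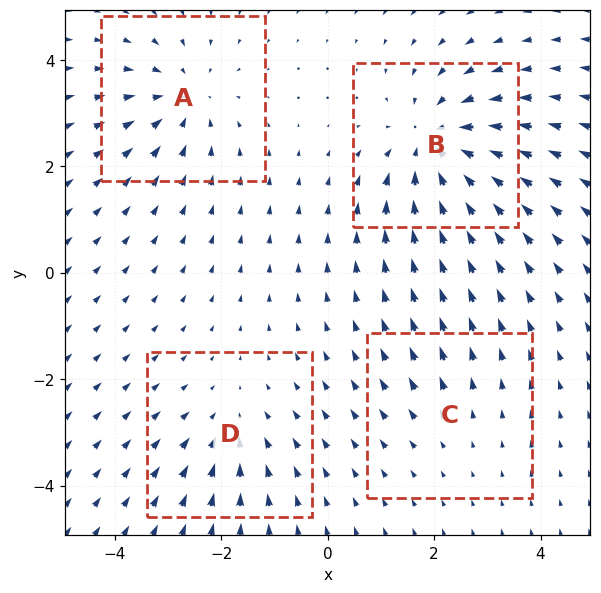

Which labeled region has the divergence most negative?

B

Divergence at each region's feature centre — A: about -5, B: about -6, C: about +2, D: about -3. Region B is most negative.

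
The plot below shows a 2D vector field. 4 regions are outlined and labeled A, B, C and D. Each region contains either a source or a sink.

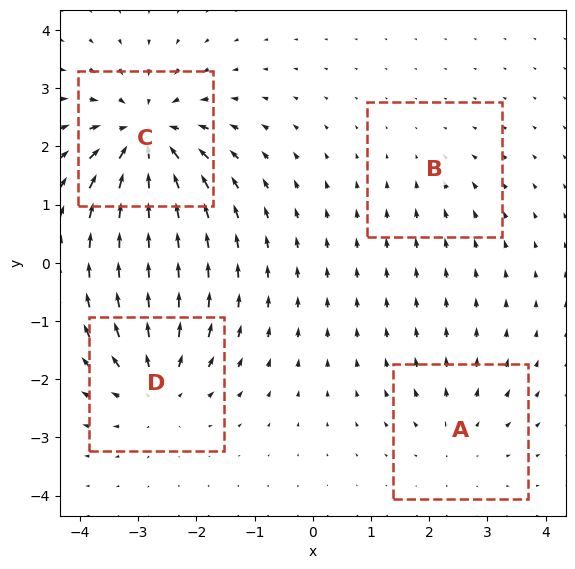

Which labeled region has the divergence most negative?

Divergence at each region's feature centre — A: about +3, B: about -2, C: about -7, D: about +5. Region C is most negative.

C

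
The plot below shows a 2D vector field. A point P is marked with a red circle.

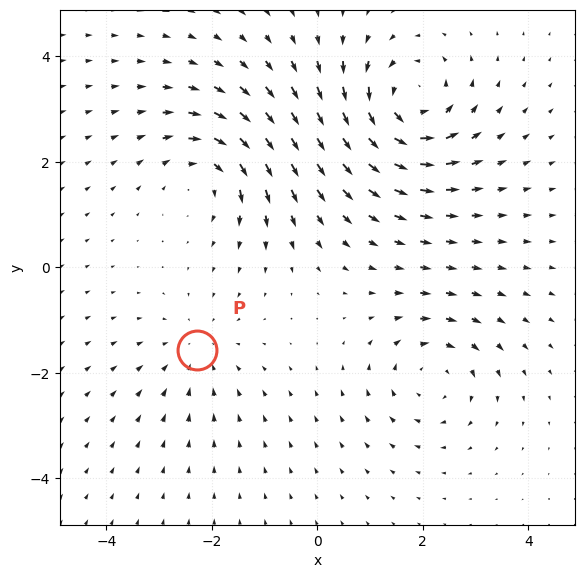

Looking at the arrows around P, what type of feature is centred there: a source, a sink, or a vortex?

At P (-2.3, -1.6) the arrows converge inward. Divergence about -2, curl ≈0 — negative divergence with near-zero curl is a sink.

sink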